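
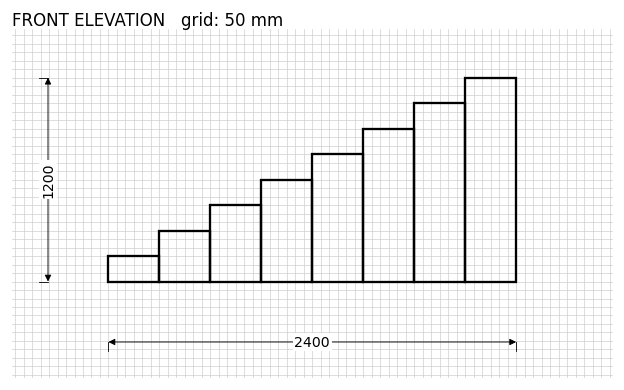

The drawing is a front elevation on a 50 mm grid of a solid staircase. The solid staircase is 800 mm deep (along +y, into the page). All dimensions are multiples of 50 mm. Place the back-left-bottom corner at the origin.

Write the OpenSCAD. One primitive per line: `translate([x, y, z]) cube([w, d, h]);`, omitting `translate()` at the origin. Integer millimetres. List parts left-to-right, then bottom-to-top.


cube([300, 800, 150]);
translate([300, 0, 0]) cube([300, 800, 300]);
translate([600, 0, 0]) cube([300, 800, 450]);
translate([900, 0, 0]) cube([300, 800, 600]);
translate([1200, 0, 0]) cube([300, 800, 750]);
translate([1500, 0, 0]) cube([300, 800, 900]);
translate([1800, 0, 0]) cube([300, 800, 1050]);
translate([2100, 0, 0]) cube([300, 800, 1200]);


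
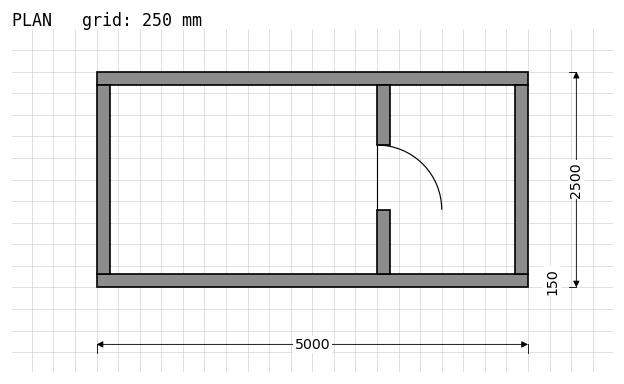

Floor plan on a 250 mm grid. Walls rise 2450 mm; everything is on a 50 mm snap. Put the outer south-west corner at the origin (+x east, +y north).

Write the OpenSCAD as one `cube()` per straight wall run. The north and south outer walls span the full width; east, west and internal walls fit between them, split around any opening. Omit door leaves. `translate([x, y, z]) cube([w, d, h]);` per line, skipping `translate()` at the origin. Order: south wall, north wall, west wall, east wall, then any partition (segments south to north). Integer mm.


cube([5000, 150, 2450]);
translate([0, 2350, 0]) cube([5000, 150, 2450]);
translate([0, 150, 0]) cube([150, 2200, 2450]);
translate([4850, 150, 0]) cube([150, 2200, 2450]);
translate([3250, 150, 0]) cube([150, 750, 2450]);
translate([3250, 1650, 0]) cube([150, 700, 2450]);


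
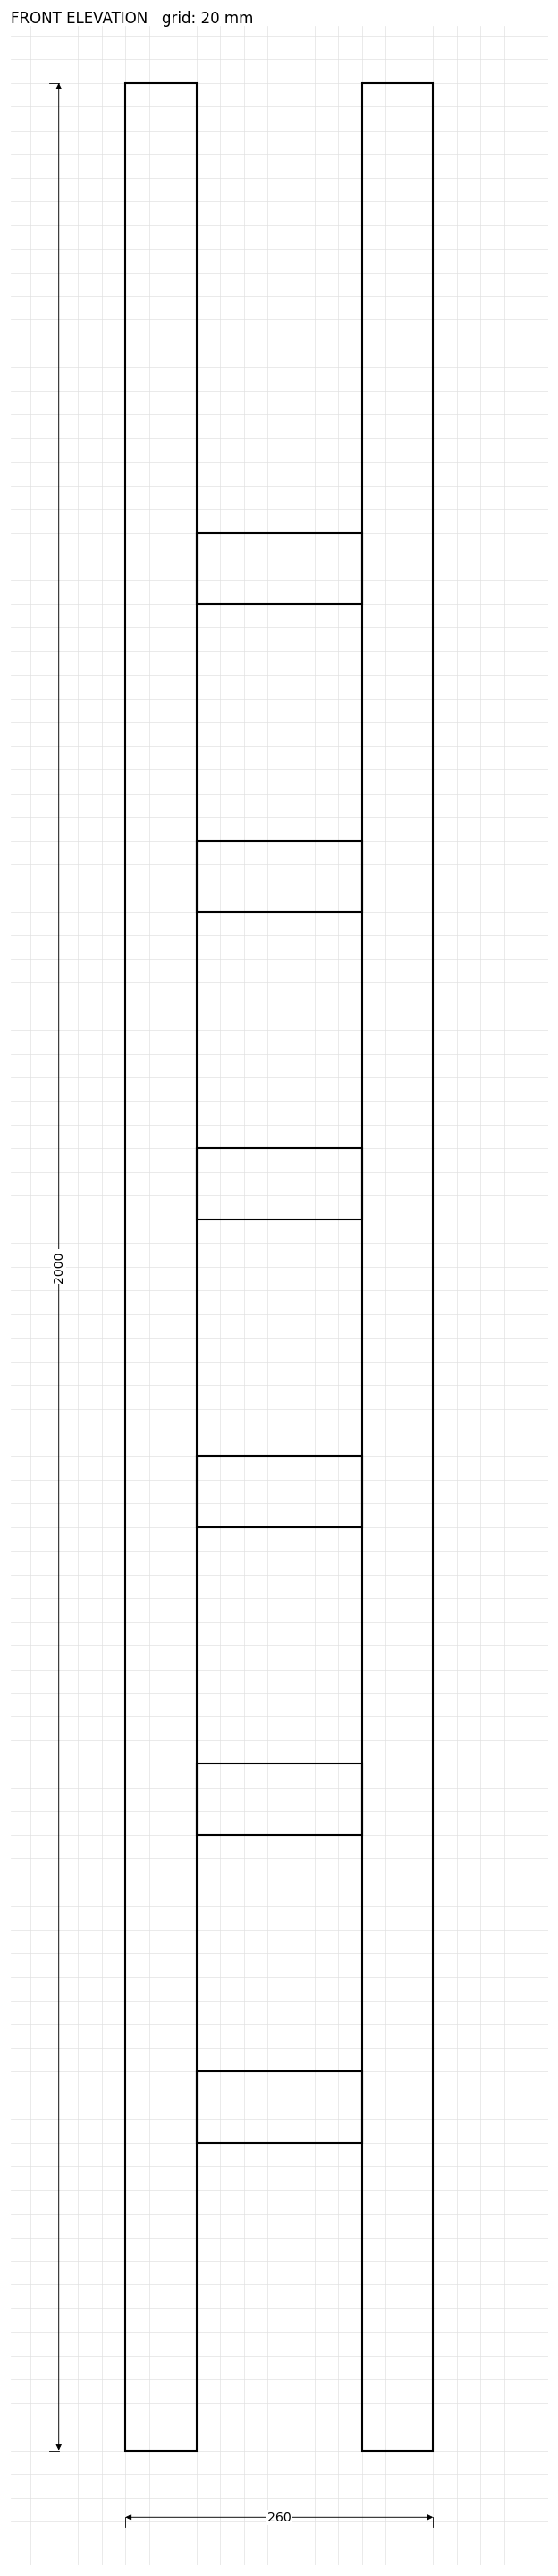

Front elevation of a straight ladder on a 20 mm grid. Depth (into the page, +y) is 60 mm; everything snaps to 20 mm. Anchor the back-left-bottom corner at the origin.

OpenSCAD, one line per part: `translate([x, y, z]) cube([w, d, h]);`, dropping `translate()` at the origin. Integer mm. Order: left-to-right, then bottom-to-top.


cube([60, 60, 2000]);
translate([60, 0, 260]) cube([140, 60, 60]);
translate([60, 0, 520]) cube([140, 60, 60]);
translate([60, 0, 780]) cube([140, 60, 60]);
translate([60, 0, 1040]) cube([140, 60, 60]);
translate([60, 0, 1300]) cube([140, 60, 60]);
translate([60, 0, 1560]) cube([140, 60, 60]);
translate([200, 0, 0]) cube([60, 60, 2000]);


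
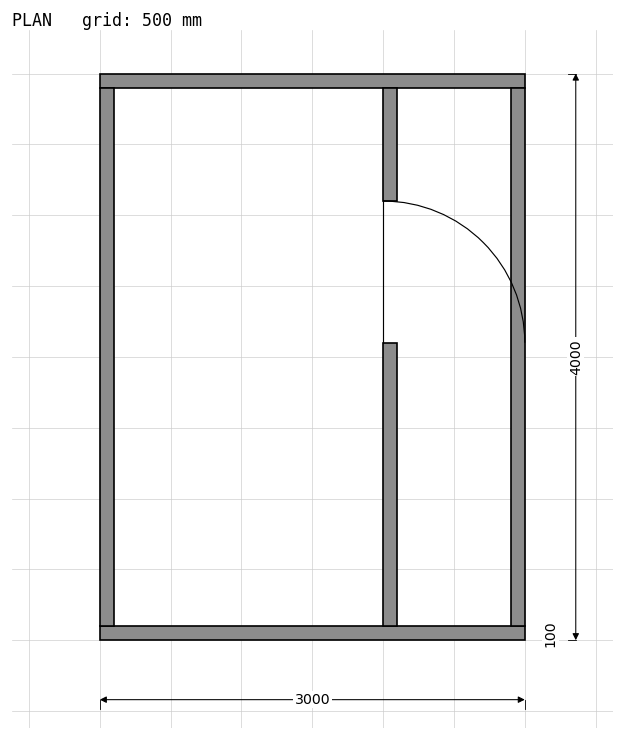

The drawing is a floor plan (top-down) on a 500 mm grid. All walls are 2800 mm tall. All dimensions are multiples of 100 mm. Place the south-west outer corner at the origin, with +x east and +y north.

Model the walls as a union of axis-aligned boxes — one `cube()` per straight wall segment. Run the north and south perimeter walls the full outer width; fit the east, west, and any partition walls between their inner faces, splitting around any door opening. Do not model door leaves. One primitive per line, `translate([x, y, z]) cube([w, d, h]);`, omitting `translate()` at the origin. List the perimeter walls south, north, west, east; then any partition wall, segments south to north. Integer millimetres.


cube([3000, 100, 2800]);
translate([0, 3900, 0]) cube([3000, 100, 2800]);
translate([0, 100, 0]) cube([100, 3800, 2800]);
translate([2900, 100, 0]) cube([100, 3800, 2800]);
translate([2000, 100, 0]) cube([100, 2000, 2800]);
translate([2000, 3100, 0]) cube([100, 800, 2800]);


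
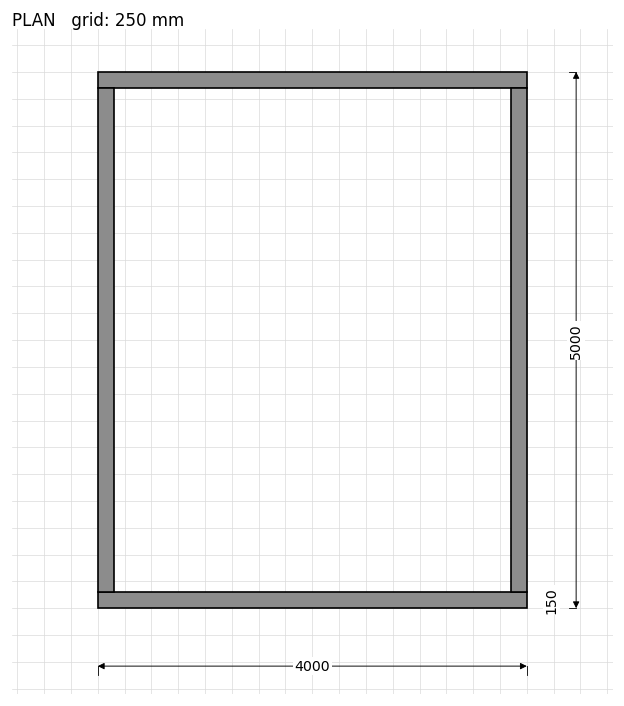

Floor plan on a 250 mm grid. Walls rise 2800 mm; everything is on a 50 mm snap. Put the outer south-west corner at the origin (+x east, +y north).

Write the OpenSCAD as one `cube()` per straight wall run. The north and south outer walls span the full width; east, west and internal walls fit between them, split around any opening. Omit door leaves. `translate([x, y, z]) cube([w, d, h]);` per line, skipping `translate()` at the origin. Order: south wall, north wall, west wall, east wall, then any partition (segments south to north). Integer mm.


cube([4000, 150, 2800]);
translate([0, 4850, 0]) cube([4000, 150, 2800]);
translate([0, 150, 0]) cube([150, 4700, 2800]);
translate([3850, 150, 0]) cube([150, 4700, 2800]);


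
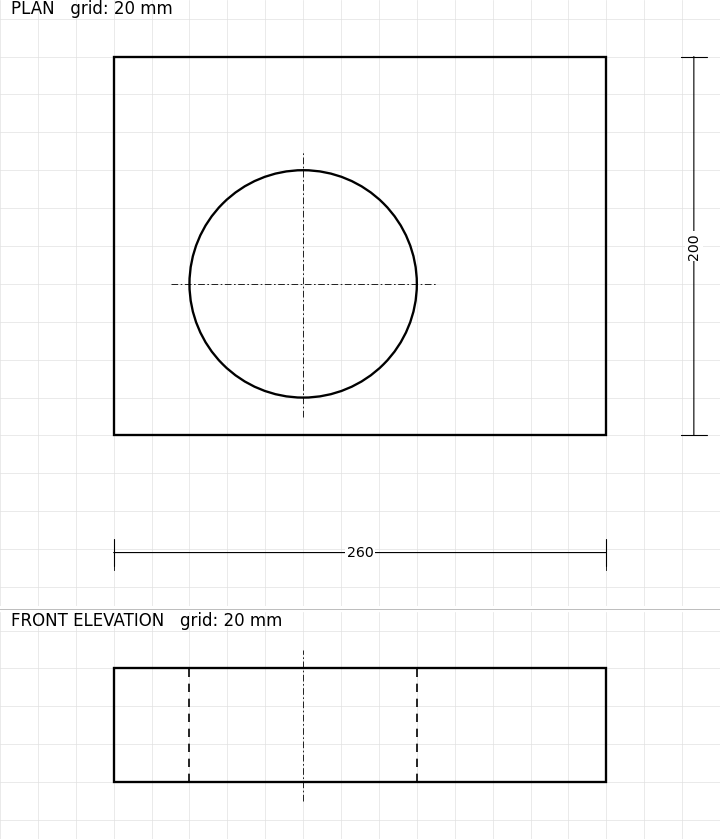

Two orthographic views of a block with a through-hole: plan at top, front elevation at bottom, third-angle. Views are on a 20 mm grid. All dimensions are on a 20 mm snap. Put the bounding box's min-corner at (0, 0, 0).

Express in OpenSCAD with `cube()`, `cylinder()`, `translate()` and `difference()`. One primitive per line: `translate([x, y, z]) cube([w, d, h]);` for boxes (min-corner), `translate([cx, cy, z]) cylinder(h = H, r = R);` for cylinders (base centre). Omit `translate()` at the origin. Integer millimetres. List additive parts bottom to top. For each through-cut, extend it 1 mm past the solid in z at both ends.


difference() {
  cube([260, 200, 60]);
  translate([100, 80, -1]) cylinder(h = 62, r = 60);
}


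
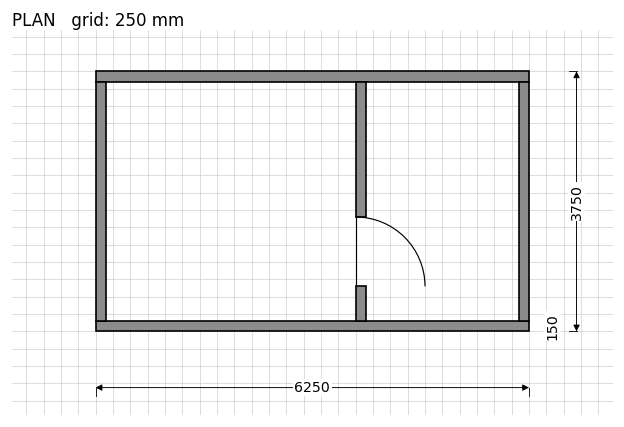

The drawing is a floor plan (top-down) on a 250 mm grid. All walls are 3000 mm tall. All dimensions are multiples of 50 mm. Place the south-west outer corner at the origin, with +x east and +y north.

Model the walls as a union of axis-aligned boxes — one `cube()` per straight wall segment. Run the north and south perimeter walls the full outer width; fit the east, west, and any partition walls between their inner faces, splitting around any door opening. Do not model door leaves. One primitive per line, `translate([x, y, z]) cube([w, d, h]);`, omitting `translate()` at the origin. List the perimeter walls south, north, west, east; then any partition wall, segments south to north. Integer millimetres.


cube([6250, 150, 3000]);
translate([0, 3600, 0]) cube([6250, 150, 3000]);
translate([0, 150, 0]) cube([150, 3450, 3000]);
translate([6100, 150, 0]) cube([150, 3450, 3000]);
translate([3750, 150, 0]) cube([150, 500, 3000]);
translate([3750, 1650, 0]) cube([150, 1950, 3000]);


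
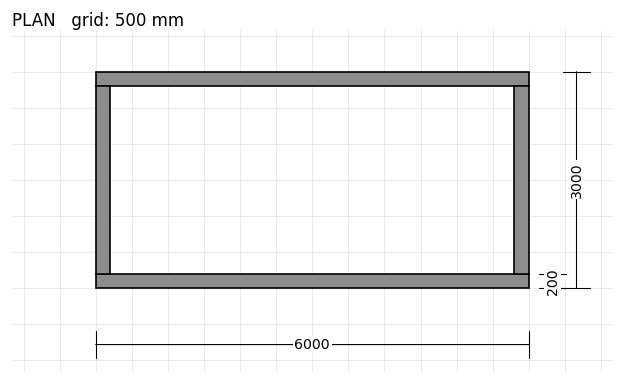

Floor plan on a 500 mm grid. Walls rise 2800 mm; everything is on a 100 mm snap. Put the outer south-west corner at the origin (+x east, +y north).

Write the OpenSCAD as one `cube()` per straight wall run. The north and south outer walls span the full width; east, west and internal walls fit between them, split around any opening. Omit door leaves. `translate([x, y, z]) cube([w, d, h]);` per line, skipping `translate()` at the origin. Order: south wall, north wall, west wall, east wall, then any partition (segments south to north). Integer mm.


cube([6000, 200, 2800]);
translate([0, 2800, 0]) cube([6000, 200, 2800]);
translate([0, 200, 0]) cube([200, 2600, 2800]);
translate([5800, 200, 0]) cube([200, 2600, 2800]);


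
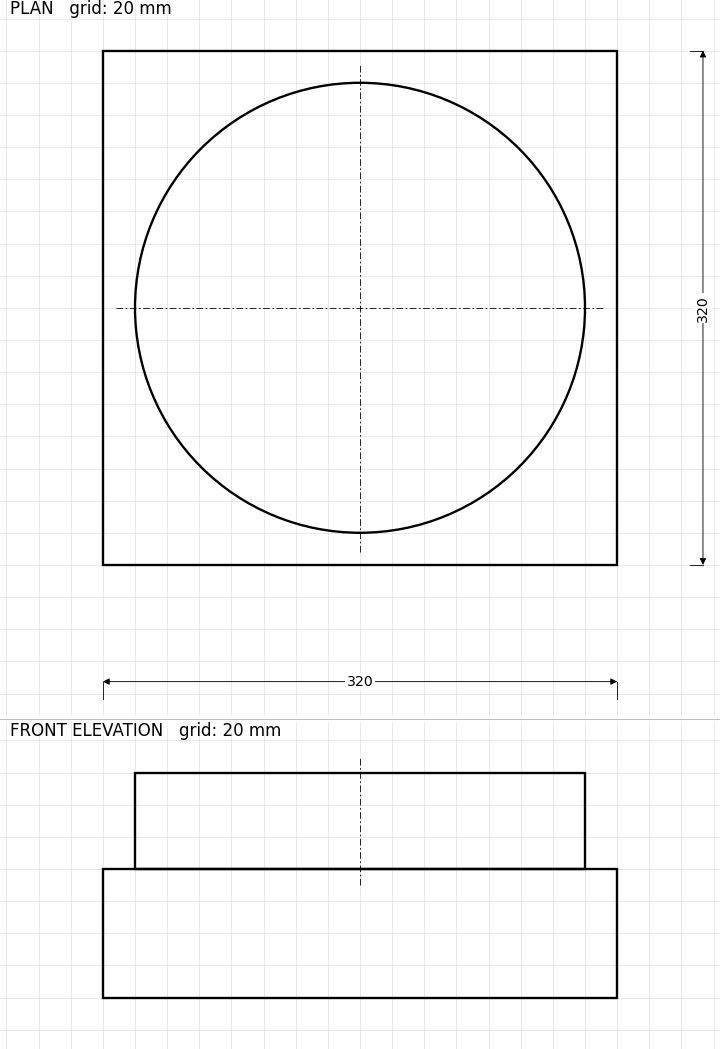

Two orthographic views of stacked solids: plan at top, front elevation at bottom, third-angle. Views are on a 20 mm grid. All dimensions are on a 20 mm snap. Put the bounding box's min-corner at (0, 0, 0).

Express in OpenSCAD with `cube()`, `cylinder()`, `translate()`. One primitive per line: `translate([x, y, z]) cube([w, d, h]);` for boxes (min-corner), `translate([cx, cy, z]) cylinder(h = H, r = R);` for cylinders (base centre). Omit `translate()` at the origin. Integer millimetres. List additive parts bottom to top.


cube([320, 320, 80]);
translate([160, 160, 80]) cylinder(h = 60, r = 140);


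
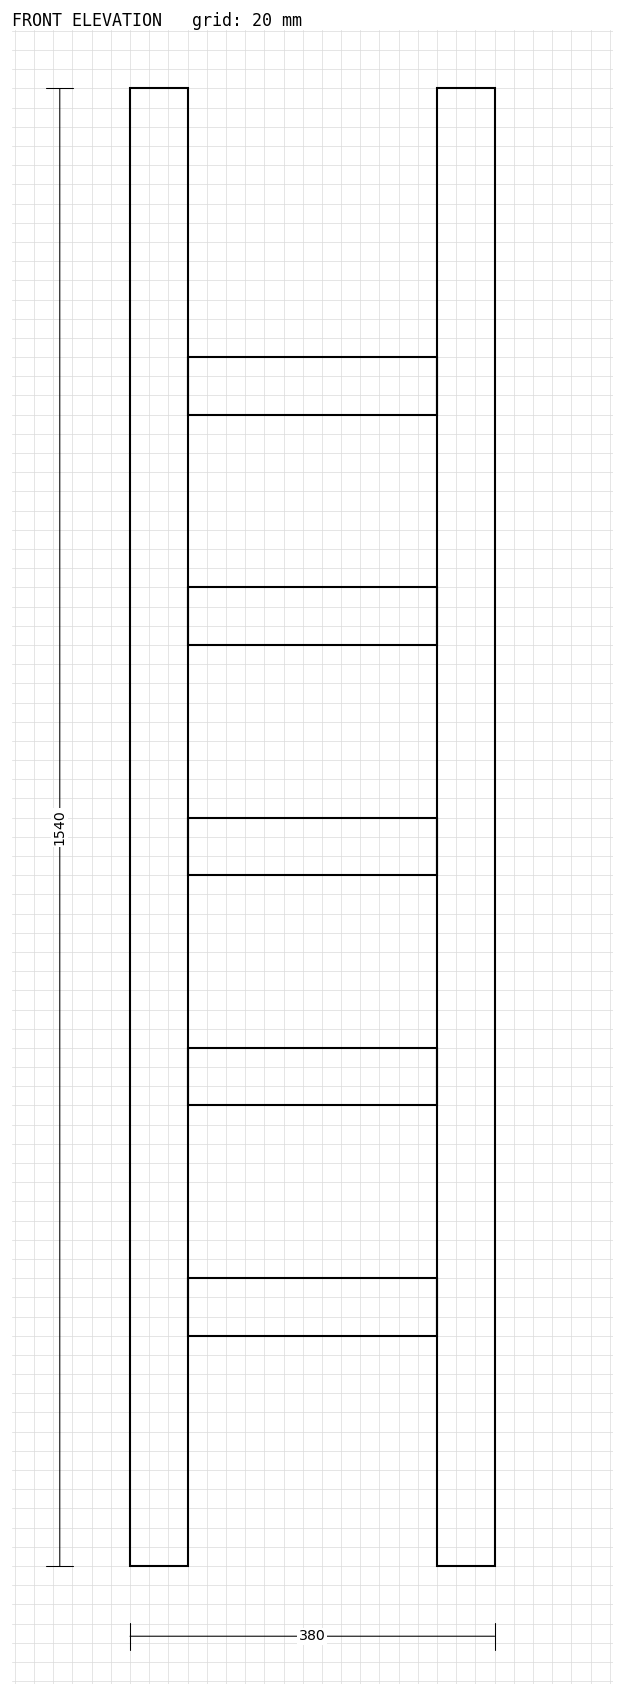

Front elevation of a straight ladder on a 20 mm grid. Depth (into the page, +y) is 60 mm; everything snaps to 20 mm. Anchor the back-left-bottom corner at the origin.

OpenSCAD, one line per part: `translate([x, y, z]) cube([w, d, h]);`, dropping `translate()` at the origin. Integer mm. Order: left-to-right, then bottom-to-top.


cube([60, 60, 1540]);
translate([60, 0, 240]) cube([260, 60, 60]);
translate([60, 0, 480]) cube([260, 60, 60]);
translate([60, 0, 720]) cube([260, 60, 60]);
translate([60, 0, 960]) cube([260, 60, 60]);
translate([60, 0, 1200]) cube([260, 60, 60]);
translate([320, 0, 0]) cube([60, 60, 1540]);


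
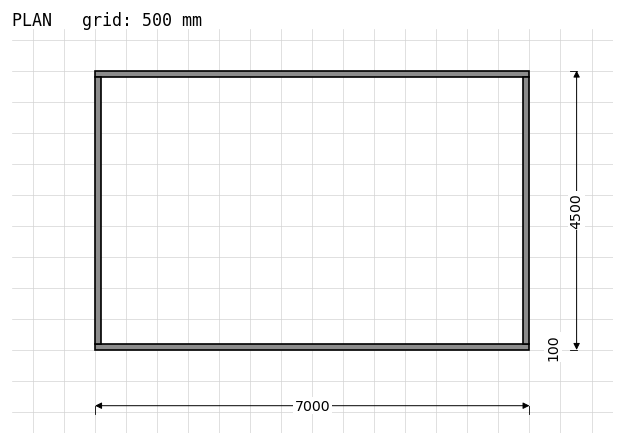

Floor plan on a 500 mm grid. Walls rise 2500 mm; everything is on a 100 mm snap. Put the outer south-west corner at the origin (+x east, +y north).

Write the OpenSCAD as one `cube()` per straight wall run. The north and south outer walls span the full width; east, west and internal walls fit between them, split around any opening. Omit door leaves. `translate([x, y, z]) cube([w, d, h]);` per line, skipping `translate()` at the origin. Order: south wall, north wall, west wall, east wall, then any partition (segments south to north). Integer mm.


cube([7000, 100, 2500]);
translate([0, 4400, 0]) cube([7000, 100, 2500]);
translate([0, 100, 0]) cube([100, 4300, 2500]);
translate([6900, 100, 0]) cube([100, 4300, 2500]);


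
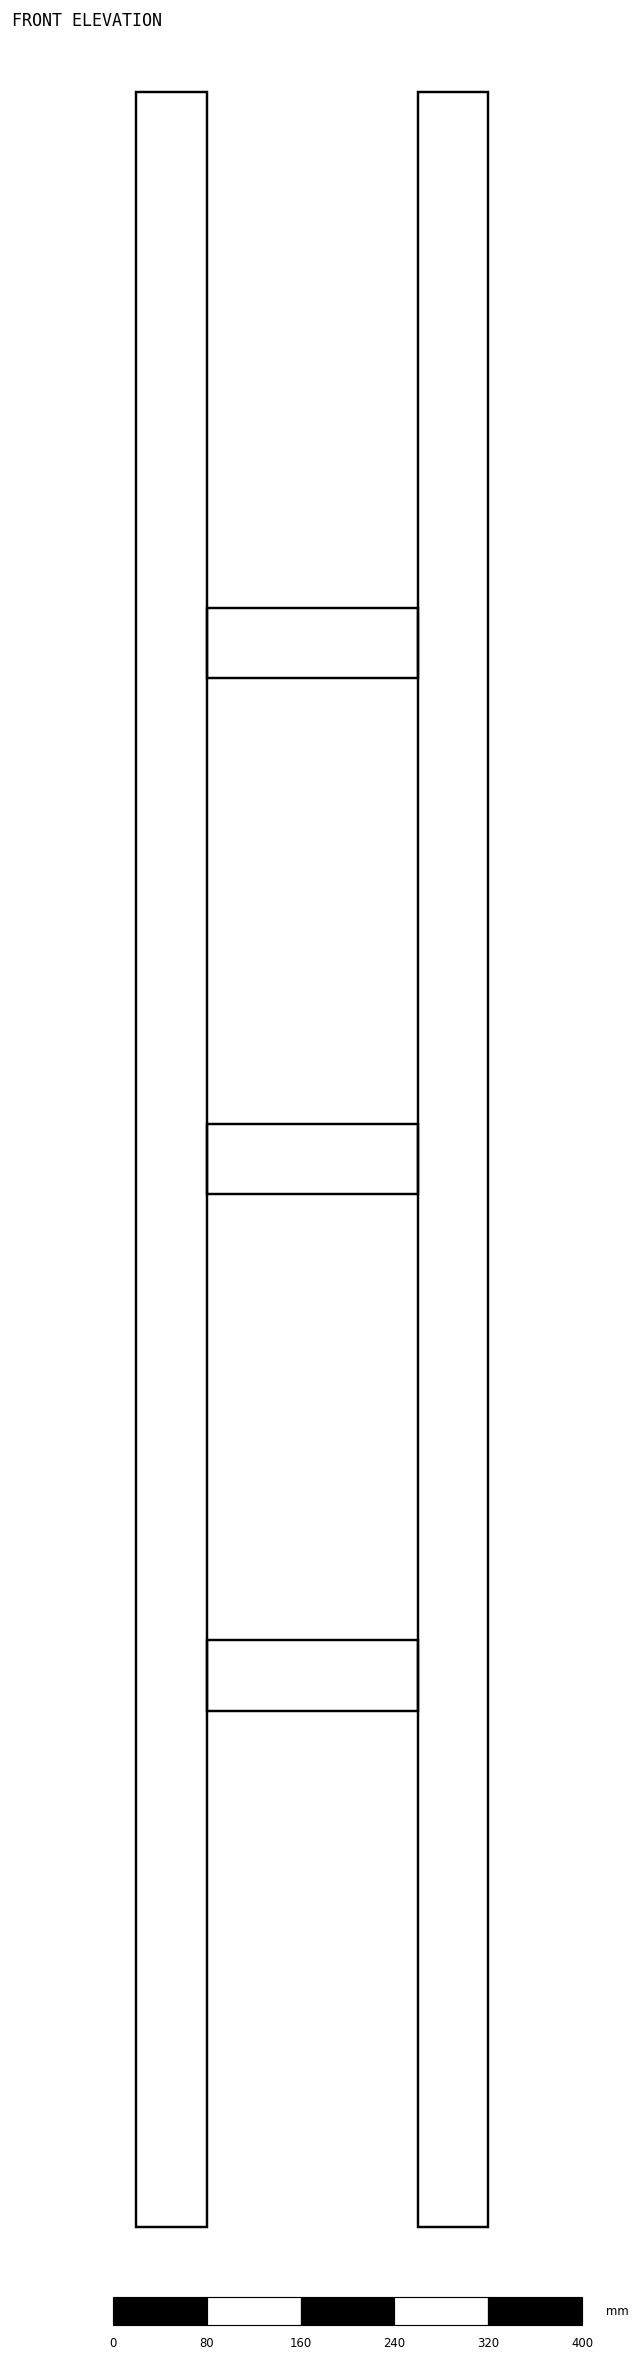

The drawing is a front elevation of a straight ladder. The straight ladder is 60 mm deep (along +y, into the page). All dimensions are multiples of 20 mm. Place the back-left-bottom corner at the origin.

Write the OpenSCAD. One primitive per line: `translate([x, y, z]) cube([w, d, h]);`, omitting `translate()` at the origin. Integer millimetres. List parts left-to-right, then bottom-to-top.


cube([60, 60, 1820]);
translate([60, 0, 440]) cube([180, 60, 60]);
translate([60, 0, 880]) cube([180, 60, 60]);
translate([60, 0, 1320]) cube([180, 60, 60]);
translate([240, 0, 0]) cube([60, 60, 1820]);


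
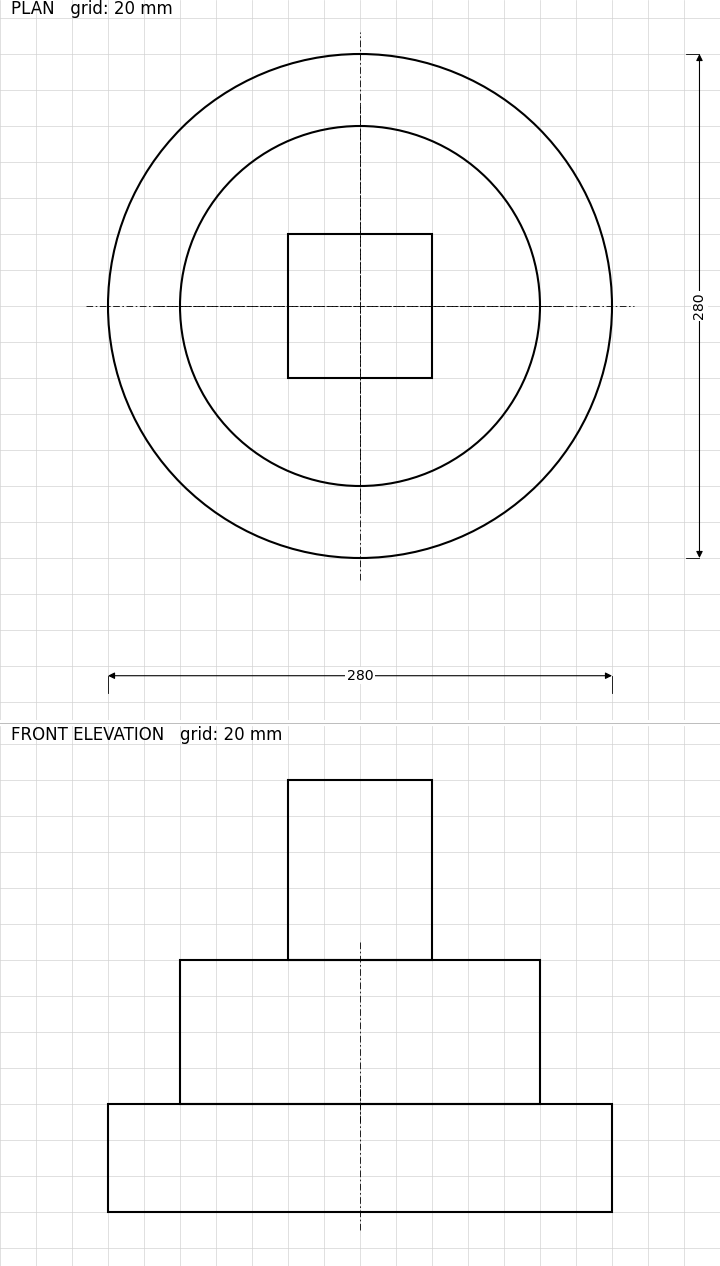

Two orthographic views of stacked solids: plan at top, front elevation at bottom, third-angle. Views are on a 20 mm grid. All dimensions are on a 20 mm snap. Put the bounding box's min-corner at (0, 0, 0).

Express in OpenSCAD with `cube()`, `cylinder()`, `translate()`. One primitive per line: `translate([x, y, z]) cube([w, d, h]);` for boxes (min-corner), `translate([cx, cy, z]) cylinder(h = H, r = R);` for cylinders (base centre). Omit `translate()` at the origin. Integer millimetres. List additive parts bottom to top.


translate([140, 140, 0]) cylinder(h = 60, r = 140);
translate([140, 140, 60]) cylinder(h = 80, r = 100);
translate([100, 100, 140]) cube([80, 80, 100]);


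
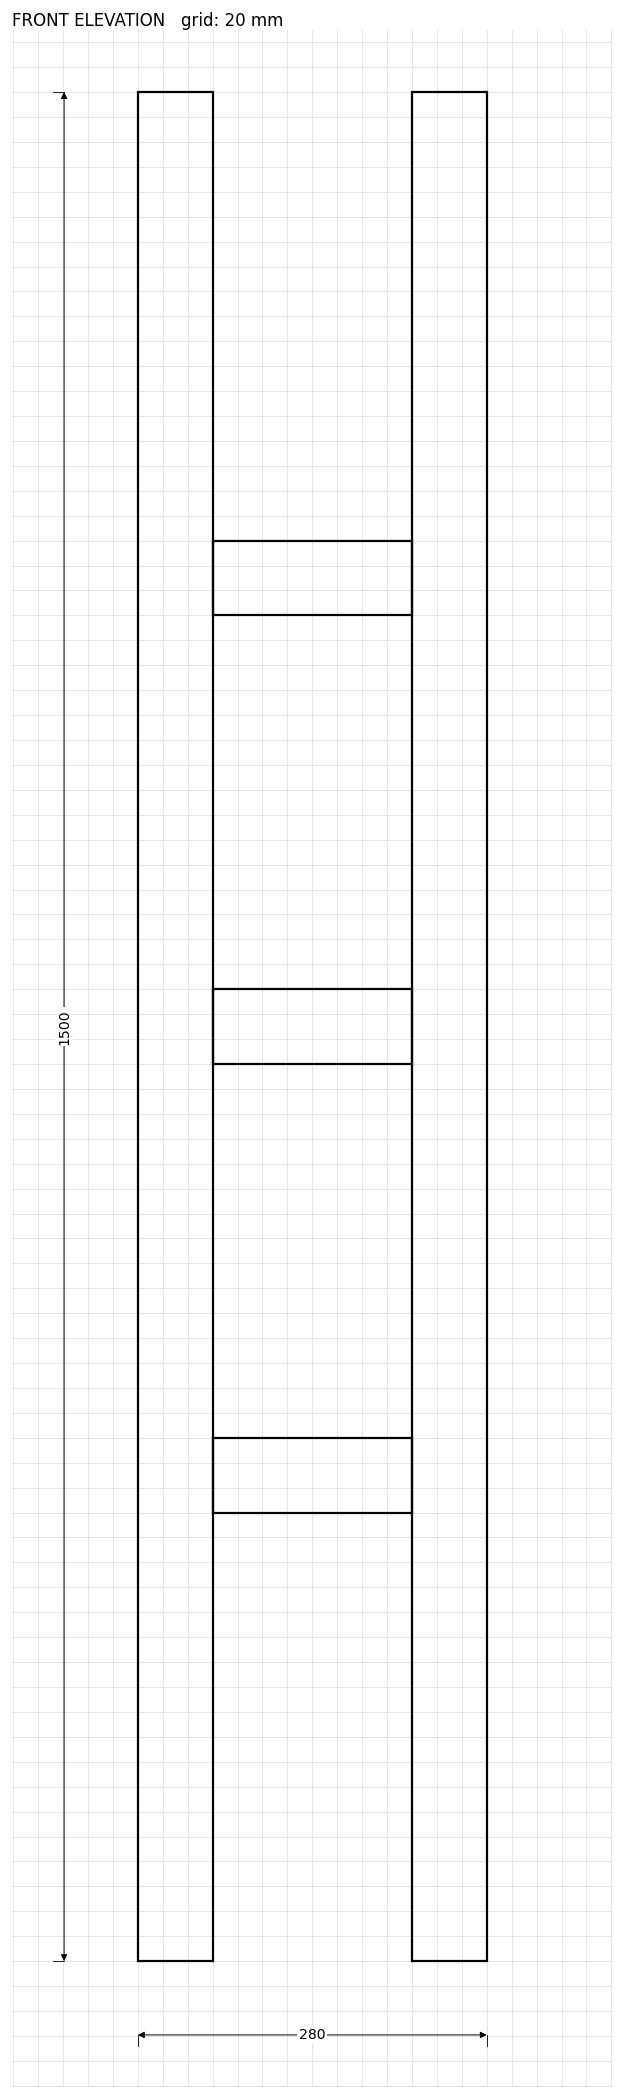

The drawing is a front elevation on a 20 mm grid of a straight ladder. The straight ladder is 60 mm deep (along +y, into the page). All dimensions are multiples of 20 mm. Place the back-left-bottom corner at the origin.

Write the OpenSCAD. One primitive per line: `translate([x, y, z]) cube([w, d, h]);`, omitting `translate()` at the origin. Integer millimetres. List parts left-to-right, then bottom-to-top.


cube([60, 60, 1500]);
translate([60, 0, 360]) cube([160, 60, 60]);
translate([60, 0, 720]) cube([160, 60, 60]);
translate([60, 0, 1080]) cube([160, 60, 60]);
translate([220, 0, 0]) cube([60, 60, 1500]);


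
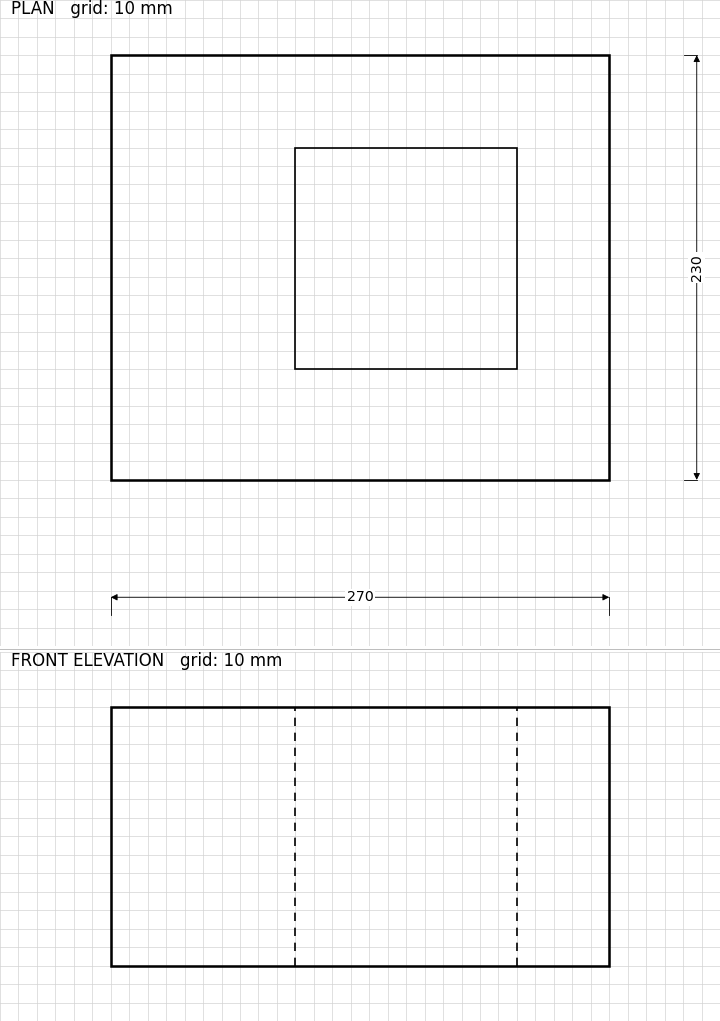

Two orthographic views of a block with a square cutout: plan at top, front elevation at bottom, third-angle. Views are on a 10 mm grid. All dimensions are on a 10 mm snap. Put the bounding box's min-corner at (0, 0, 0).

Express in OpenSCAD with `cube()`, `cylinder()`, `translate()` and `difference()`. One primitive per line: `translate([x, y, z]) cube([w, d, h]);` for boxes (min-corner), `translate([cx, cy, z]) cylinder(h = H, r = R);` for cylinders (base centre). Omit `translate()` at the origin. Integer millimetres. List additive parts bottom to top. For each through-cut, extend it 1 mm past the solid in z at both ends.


difference() {
  cube([270, 230, 140]);
  translate([100, 60, -1]) cube([120, 120, 142]);
}


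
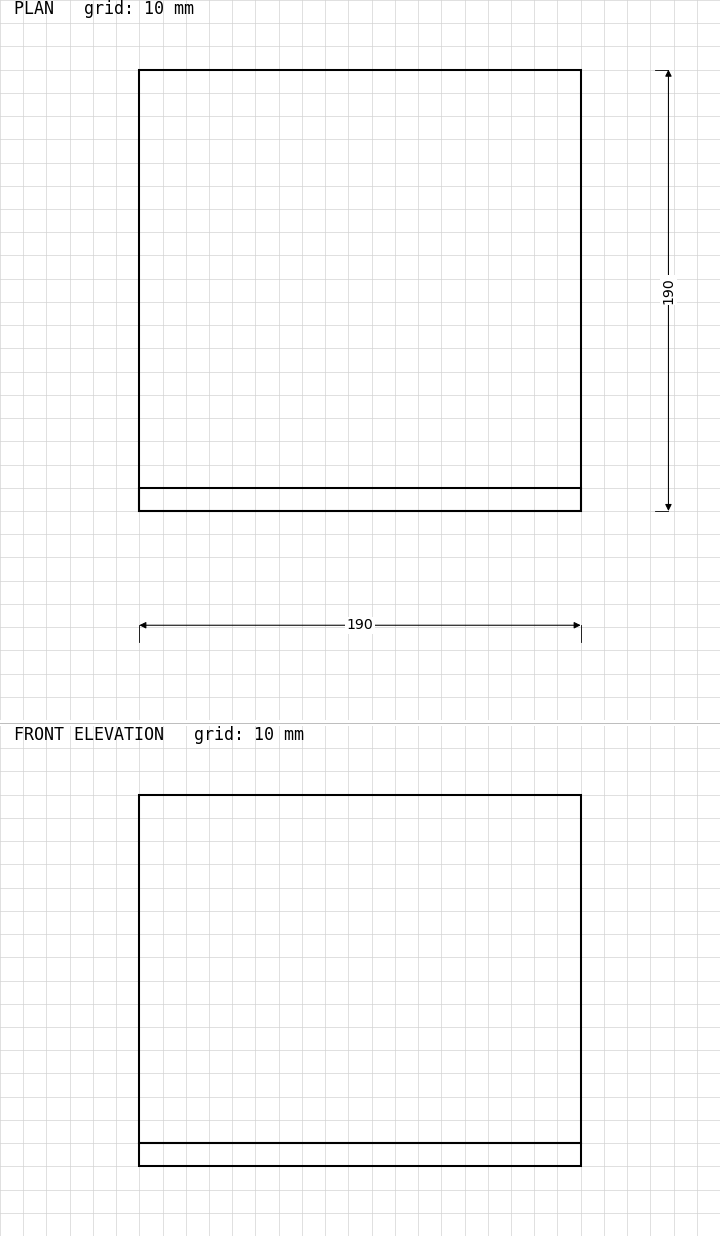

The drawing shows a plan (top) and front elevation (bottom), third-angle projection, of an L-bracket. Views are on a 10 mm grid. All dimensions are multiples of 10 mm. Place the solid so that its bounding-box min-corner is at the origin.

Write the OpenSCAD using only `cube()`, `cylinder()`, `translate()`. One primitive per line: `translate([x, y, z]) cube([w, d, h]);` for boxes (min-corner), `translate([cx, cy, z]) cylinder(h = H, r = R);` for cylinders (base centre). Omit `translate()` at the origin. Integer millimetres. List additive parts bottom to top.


cube([190, 190, 10]);
translate([0, 0, 10]) cube([190, 10, 150]);


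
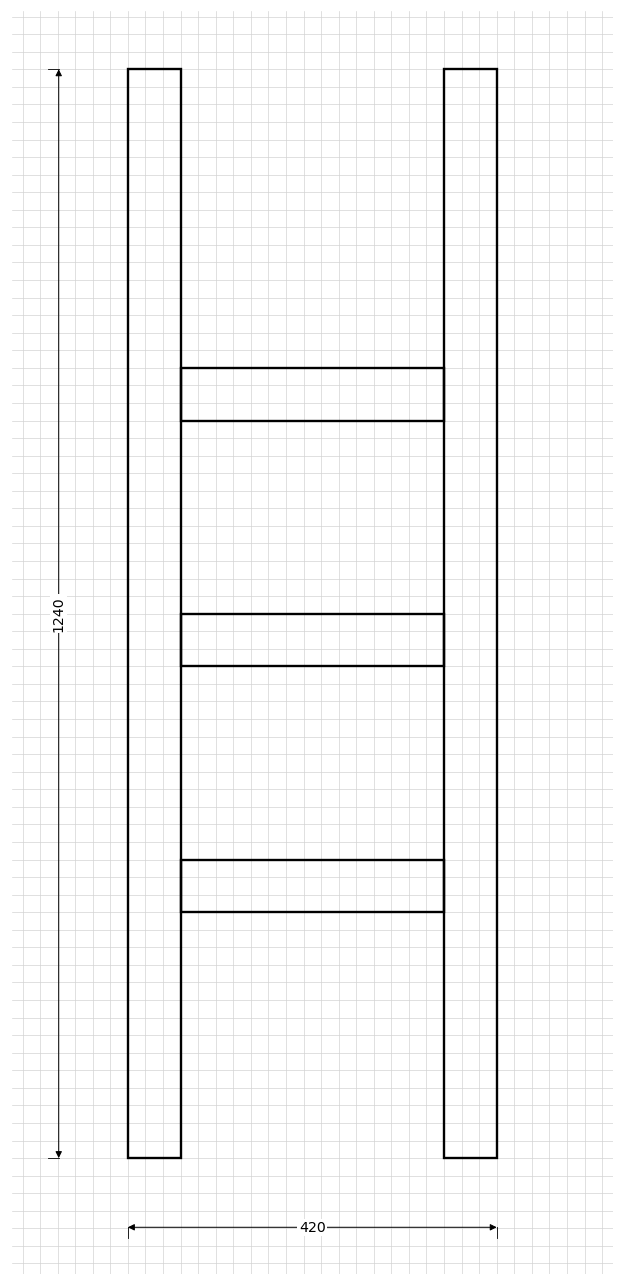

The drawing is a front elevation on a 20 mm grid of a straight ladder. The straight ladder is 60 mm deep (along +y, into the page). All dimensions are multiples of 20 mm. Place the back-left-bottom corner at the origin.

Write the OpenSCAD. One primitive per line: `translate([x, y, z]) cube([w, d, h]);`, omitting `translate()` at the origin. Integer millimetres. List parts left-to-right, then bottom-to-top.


cube([60, 60, 1240]);
translate([60, 0, 280]) cube([300, 60, 60]);
translate([60, 0, 560]) cube([300, 60, 60]);
translate([60, 0, 840]) cube([300, 60, 60]);
translate([360, 0, 0]) cube([60, 60, 1240]);


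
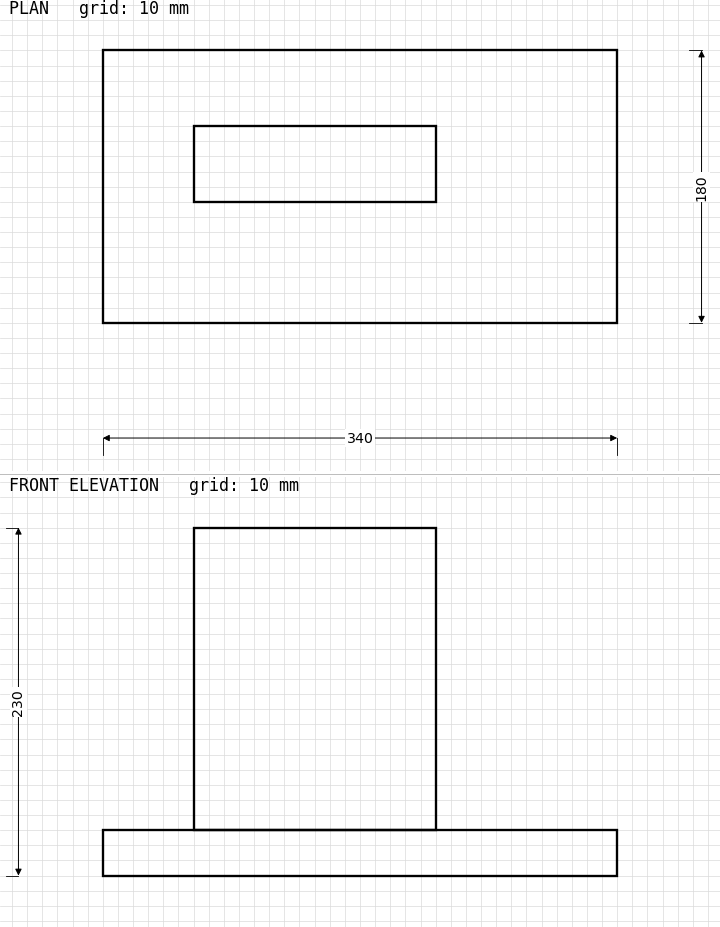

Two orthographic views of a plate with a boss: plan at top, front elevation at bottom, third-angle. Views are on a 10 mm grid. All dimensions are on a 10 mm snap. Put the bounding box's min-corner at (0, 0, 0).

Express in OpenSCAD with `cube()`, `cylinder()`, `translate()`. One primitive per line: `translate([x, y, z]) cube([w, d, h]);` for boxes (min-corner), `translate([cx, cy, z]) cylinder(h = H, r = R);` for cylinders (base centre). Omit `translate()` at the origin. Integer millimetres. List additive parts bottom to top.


cube([340, 180, 30]);
translate([60, 80, 30]) cube([160, 50, 200]);


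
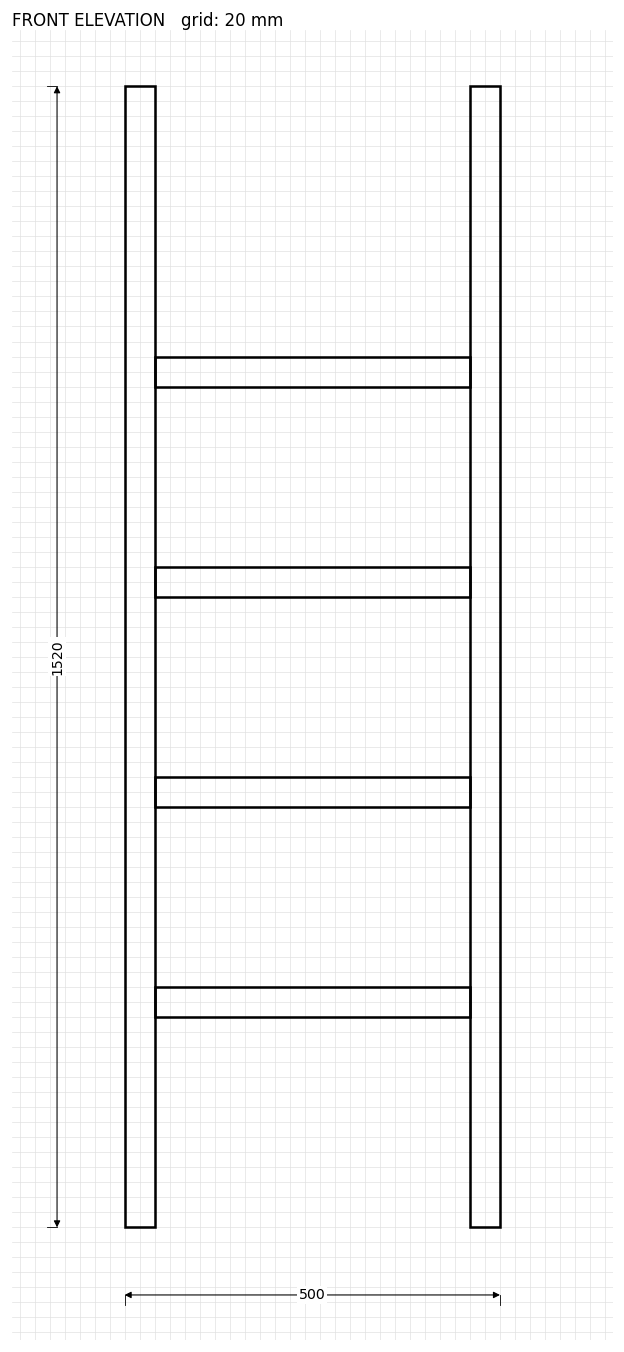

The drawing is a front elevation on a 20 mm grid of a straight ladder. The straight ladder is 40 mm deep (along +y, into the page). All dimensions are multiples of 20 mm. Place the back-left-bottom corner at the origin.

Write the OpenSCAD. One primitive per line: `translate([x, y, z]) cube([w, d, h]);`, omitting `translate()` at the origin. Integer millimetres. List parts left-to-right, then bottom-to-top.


cube([40, 40, 1520]);
translate([40, 0, 280]) cube([420, 40, 40]);
translate([40, 0, 560]) cube([420, 40, 40]);
translate([40, 0, 840]) cube([420, 40, 40]);
translate([40, 0, 1120]) cube([420, 40, 40]);
translate([460, 0, 0]) cube([40, 40, 1520]);


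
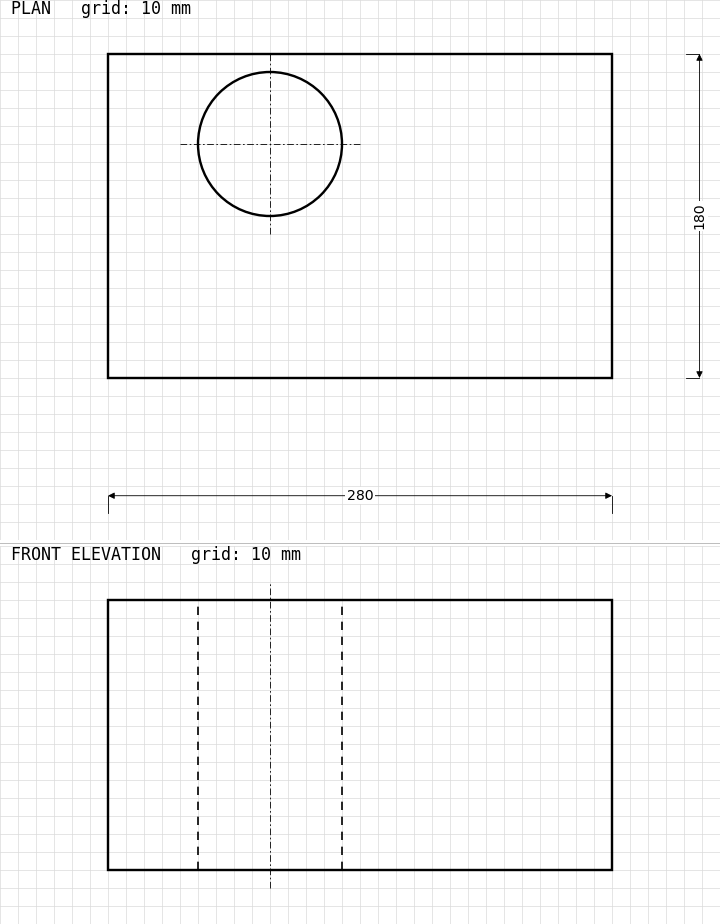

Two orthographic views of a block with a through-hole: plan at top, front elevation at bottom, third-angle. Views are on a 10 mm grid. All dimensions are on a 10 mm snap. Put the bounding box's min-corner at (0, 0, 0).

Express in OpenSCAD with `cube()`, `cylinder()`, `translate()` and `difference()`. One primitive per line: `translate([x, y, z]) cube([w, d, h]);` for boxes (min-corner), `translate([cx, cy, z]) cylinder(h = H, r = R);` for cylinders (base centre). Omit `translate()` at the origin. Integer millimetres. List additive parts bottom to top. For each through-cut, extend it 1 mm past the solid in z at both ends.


difference() {
  cube([280, 180, 150]);
  translate([90, 130, -1]) cylinder(h = 152, r = 40);
}


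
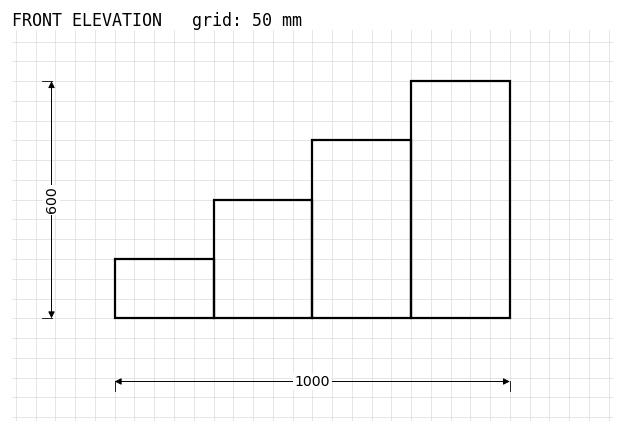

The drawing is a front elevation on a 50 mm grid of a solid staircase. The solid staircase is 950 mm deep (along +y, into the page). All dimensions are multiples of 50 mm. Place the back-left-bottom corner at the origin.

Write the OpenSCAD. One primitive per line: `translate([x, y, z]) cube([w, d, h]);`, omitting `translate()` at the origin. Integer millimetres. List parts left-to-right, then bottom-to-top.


cube([250, 950, 150]);
translate([250, 0, 0]) cube([250, 950, 300]);
translate([500, 0, 0]) cube([250, 950, 450]);
translate([750, 0, 0]) cube([250, 950, 600]);


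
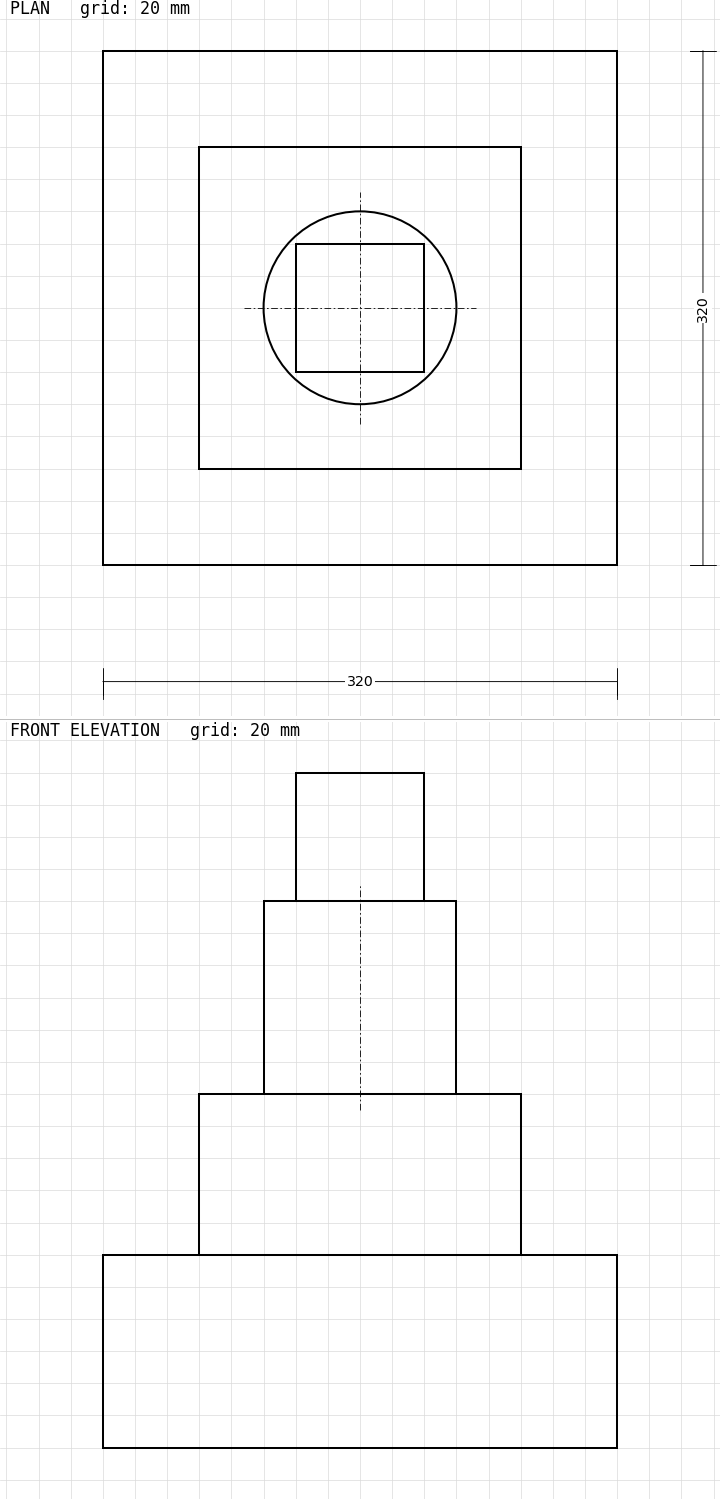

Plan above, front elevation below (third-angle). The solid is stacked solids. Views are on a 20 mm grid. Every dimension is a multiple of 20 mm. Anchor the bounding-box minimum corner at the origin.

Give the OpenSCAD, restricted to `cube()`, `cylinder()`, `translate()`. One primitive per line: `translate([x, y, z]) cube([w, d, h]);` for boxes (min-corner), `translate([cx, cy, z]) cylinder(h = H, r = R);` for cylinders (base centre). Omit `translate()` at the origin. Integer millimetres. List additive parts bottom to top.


cube([320, 320, 120]);
translate([60, 60, 120]) cube([200, 200, 100]);
translate([160, 160, 220]) cylinder(h = 120, r = 60);
translate([120, 120, 340]) cube([80, 80, 80]);


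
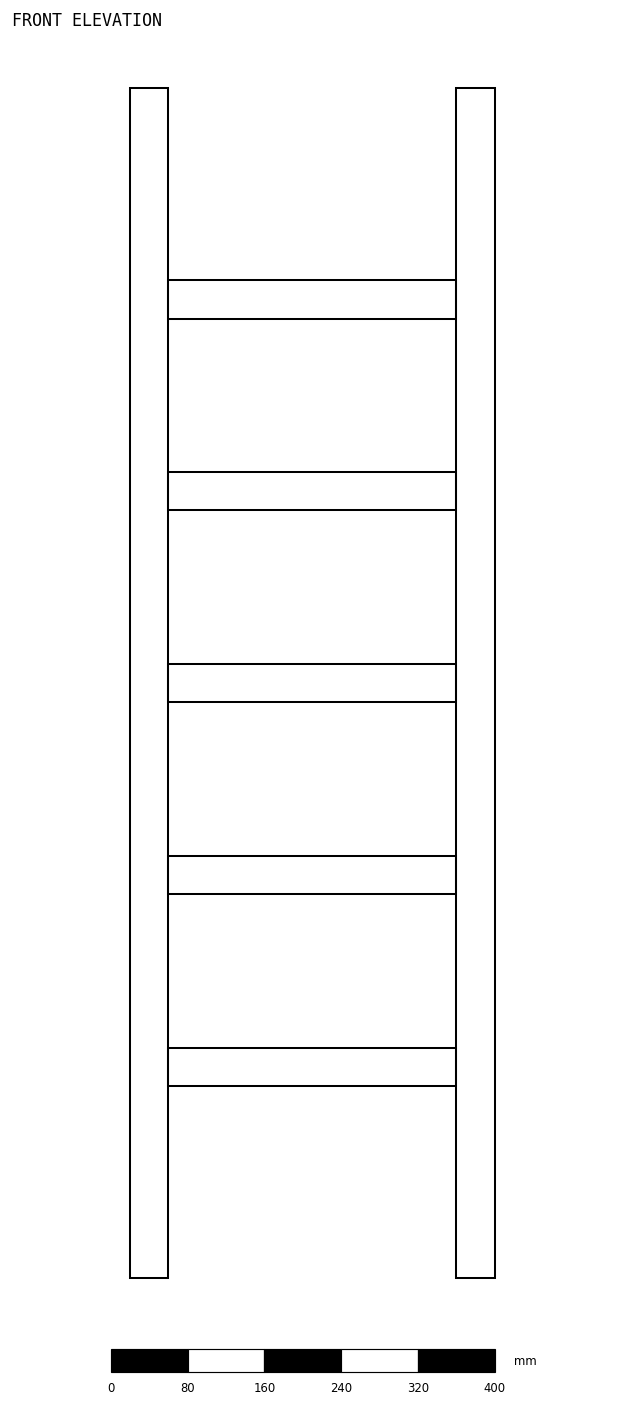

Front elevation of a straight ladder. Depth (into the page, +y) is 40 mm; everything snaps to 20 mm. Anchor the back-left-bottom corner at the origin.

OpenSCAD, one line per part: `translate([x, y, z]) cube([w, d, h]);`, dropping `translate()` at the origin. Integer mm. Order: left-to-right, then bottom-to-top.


cube([40, 40, 1240]);
translate([40, 0, 200]) cube([300, 40, 40]);
translate([40, 0, 400]) cube([300, 40, 40]);
translate([40, 0, 600]) cube([300, 40, 40]);
translate([40, 0, 800]) cube([300, 40, 40]);
translate([40, 0, 1000]) cube([300, 40, 40]);
translate([340, 0, 0]) cube([40, 40, 1240]);


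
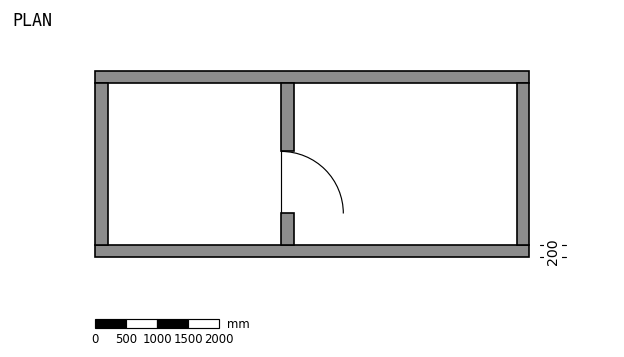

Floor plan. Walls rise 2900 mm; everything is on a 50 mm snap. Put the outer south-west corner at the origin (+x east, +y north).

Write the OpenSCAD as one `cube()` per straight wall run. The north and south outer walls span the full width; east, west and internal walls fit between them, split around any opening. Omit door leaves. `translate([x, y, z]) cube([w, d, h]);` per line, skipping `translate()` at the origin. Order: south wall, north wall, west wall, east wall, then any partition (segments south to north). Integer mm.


cube([7000, 200, 2900]);
translate([0, 2800, 0]) cube([7000, 200, 2900]);
translate([0, 200, 0]) cube([200, 2600, 2900]);
translate([6800, 200, 0]) cube([200, 2600, 2900]);
translate([3000, 200, 0]) cube([200, 500, 2900]);
translate([3000, 1700, 0]) cube([200, 1100, 2900]);


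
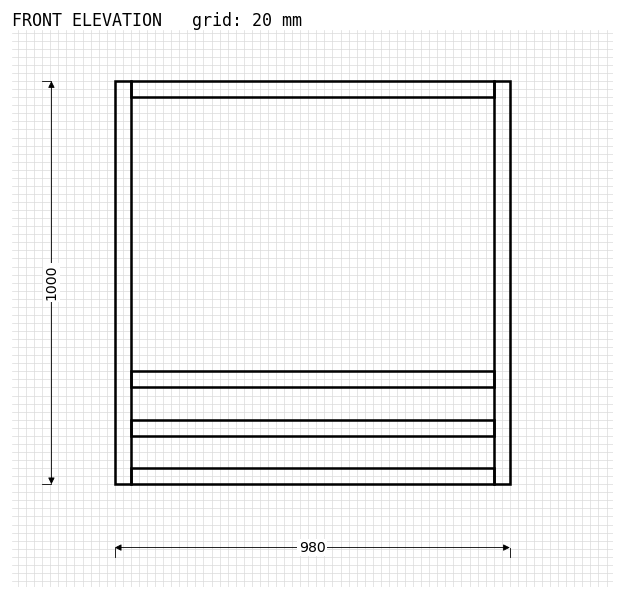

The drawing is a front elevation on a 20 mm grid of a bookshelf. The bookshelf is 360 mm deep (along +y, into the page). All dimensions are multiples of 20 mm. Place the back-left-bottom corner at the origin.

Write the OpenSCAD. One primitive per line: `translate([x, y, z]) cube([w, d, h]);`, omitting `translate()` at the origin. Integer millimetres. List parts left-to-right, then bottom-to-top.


cube([40, 360, 1000]);
translate([40, 0, 0]) cube([900, 360, 40]);
translate([40, 0, 120]) cube([900, 360, 40]);
translate([40, 0, 240]) cube([900, 360, 40]);
translate([40, 0, 960]) cube([900, 360, 40]);
translate([940, 0, 0]) cube([40, 360, 1000]);


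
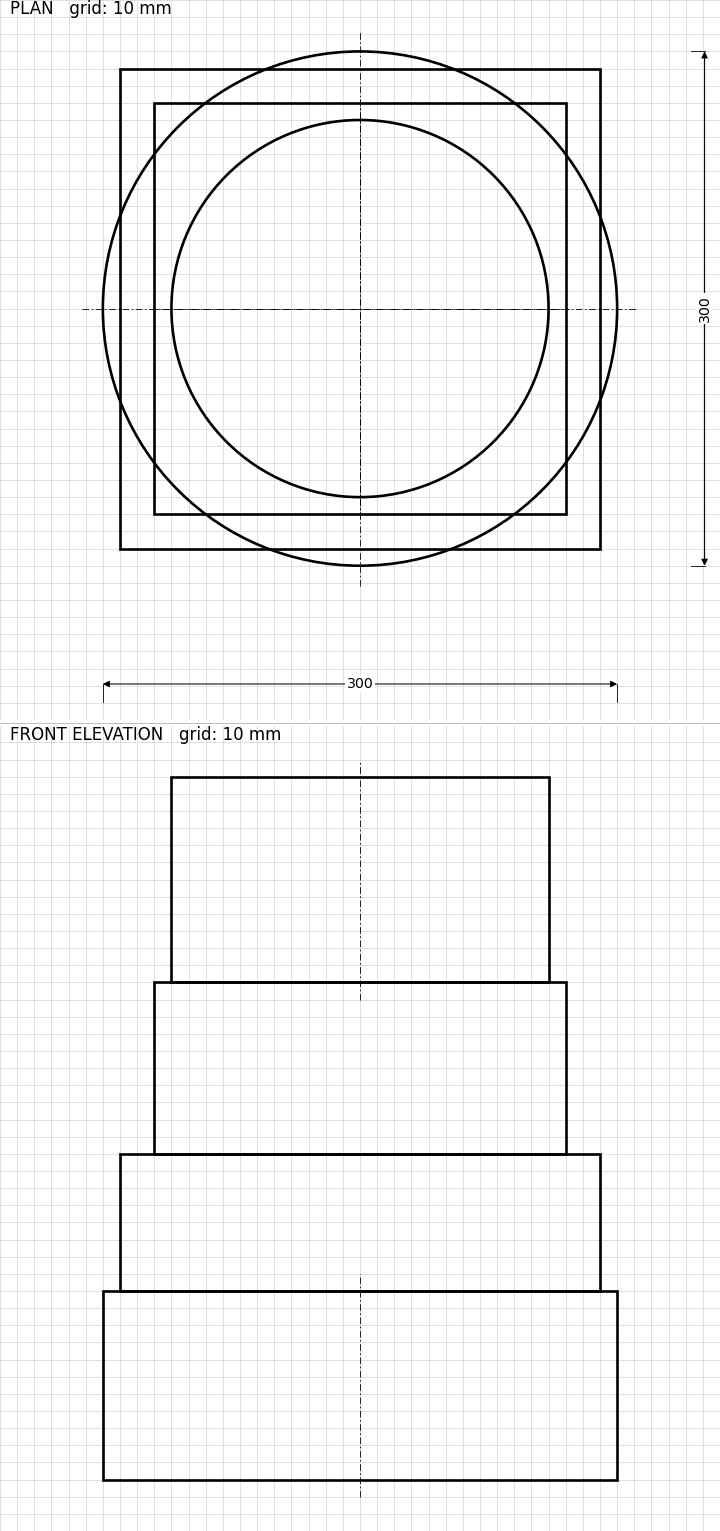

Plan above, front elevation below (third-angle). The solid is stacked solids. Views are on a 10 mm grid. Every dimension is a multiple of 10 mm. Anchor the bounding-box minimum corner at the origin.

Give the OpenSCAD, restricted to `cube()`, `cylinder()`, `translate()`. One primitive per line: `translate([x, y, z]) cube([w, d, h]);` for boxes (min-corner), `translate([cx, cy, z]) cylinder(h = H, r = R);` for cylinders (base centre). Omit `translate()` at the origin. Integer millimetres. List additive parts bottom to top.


translate([150, 150, 0]) cylinder(h = 110, r = 150);
translate([10, 10, 110]) cube([280, 280, 80]);
translate([30, 30, 190]) cube([240, 240, 100]);
translate([150, 150, 290]) cylinder(h = 120, r = 110);


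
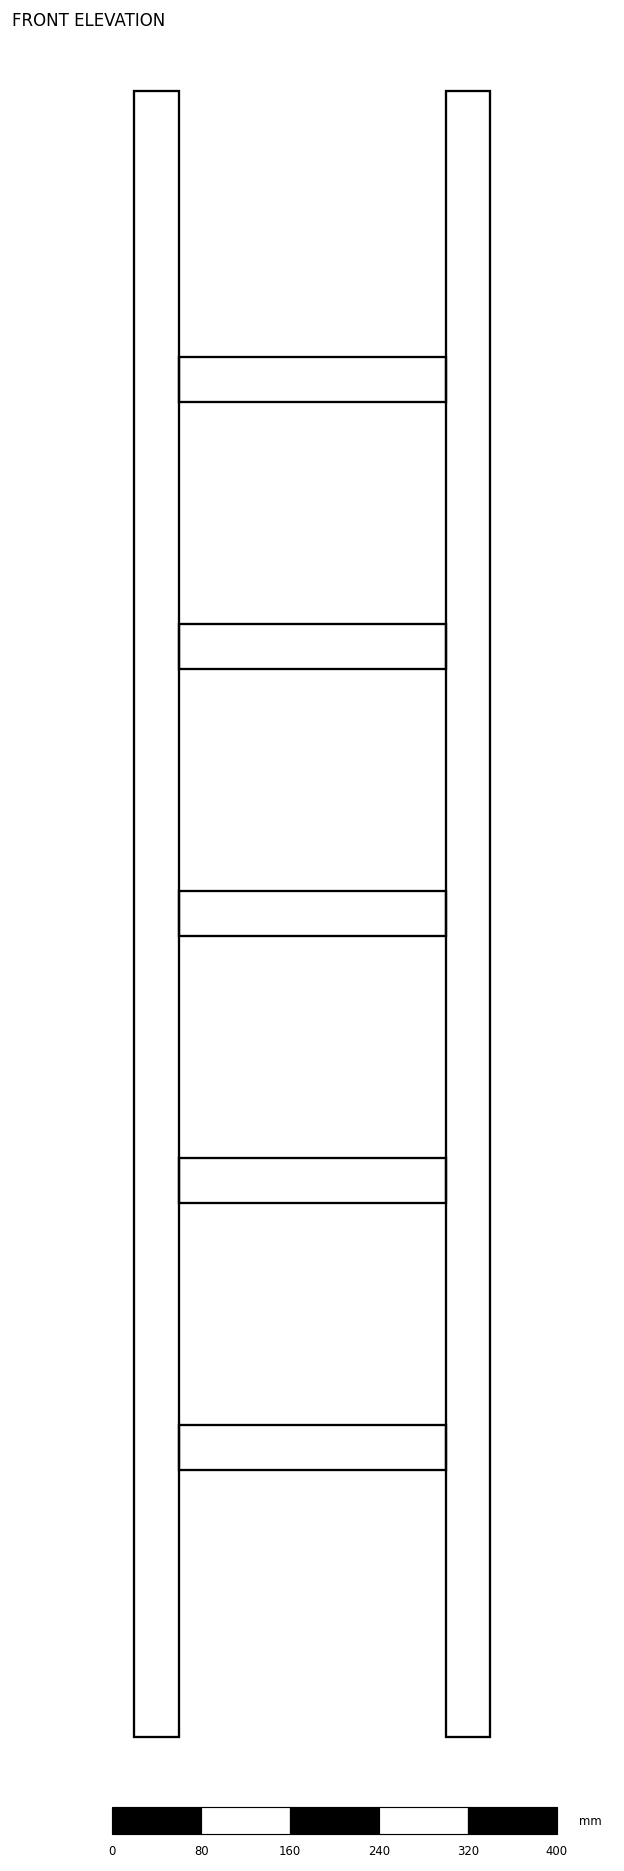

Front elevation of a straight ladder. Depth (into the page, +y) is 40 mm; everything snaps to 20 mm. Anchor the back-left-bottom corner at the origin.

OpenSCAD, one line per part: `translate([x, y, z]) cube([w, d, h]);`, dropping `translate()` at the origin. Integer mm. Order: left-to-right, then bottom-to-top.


cube([40, 40, 1480]);
translate([40, 0, 240]) cube([240, 40, 40]);
translate([40, 0, 480]) cube([240, 40, 40]);
translate([40, 0, 720]) cube([240, 40, 40]);
translate([40, 0, 960]) cube([240, 40, 40]);
translate([40, 0, 1200]) cube([240, 40, 40]);
translate([280, 0, 0]) cube([40, 40, 1480]);


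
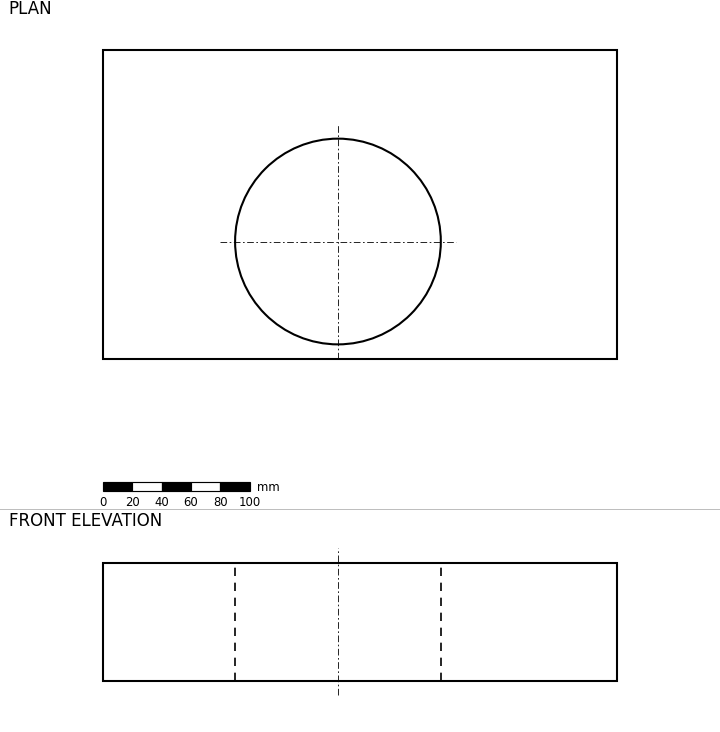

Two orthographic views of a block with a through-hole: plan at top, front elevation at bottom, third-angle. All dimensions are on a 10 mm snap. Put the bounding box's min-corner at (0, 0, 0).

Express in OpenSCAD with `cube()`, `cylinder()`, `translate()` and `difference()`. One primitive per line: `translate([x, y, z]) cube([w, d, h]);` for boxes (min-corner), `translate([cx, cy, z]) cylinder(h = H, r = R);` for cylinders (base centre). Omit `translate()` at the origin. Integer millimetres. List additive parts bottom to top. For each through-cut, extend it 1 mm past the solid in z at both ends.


difference() {
  cube([350, 210, 80]);
  translate([160, 80, -1]) cylinder(h = 82, r = 70);
}


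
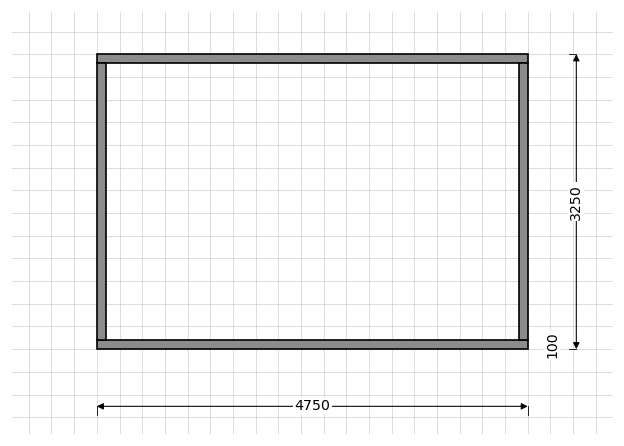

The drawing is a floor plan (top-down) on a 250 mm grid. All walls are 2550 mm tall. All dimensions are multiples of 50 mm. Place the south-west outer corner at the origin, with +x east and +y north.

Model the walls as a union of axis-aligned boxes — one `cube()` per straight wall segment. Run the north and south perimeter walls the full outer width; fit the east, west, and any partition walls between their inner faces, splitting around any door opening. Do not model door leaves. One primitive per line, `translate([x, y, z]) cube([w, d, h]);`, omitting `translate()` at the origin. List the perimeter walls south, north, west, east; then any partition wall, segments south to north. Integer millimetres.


cube([4750, 100, 2550]);
translate([0, 3150, 0]) cube([4750, 100, 2550]);
translate([0, 100, 0]) cube([100, 3050, 2550]);
translate([4650, 100, 0]) cube([100, 3050, 2550]);


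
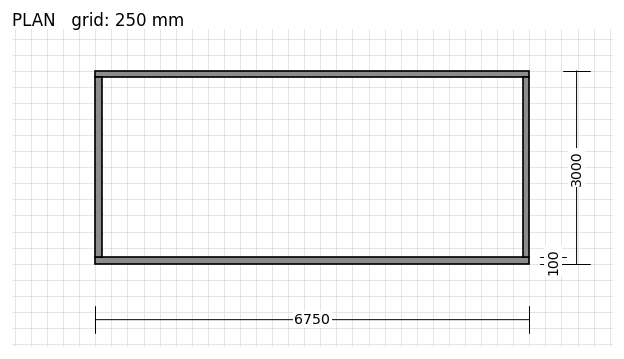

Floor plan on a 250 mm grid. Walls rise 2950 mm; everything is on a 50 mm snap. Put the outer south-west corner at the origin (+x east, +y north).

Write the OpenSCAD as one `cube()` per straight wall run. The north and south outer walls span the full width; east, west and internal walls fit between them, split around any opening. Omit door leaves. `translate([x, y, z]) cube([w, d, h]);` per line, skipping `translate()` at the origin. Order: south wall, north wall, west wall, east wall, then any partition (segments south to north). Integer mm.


cube([6750, 100, 2950]);
translate([0, 2900, 0]) cube([6750, 100, 2950]);
translate([0, 100, 0]) cube([100, 2800, 2950]);
translate([6650, 100, 0]) cube([100, 2800, 2950]);


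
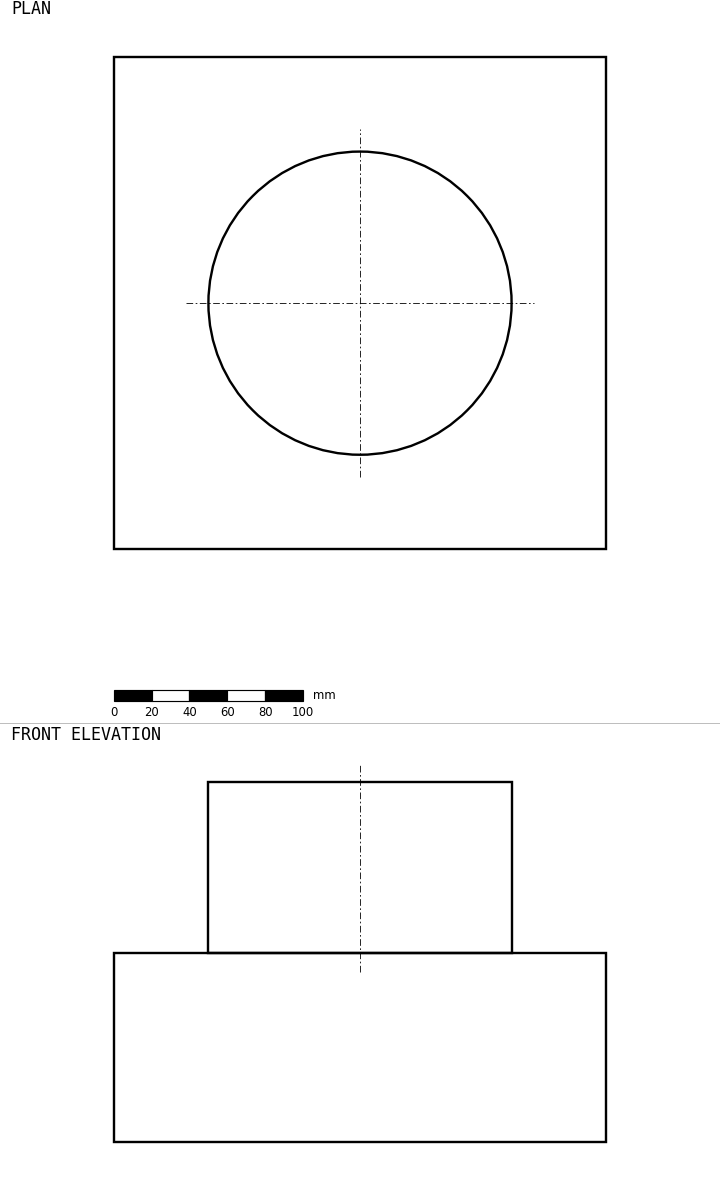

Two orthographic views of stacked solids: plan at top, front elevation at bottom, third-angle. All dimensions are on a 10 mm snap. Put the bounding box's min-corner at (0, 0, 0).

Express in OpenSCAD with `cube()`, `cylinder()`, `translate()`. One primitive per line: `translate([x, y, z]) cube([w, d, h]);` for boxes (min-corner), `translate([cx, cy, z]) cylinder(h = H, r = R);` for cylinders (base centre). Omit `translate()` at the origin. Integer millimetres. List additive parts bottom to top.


cube([260, 260, 100]);
translate([130, 130, 100]) cylinder(h = 90, r = 80);


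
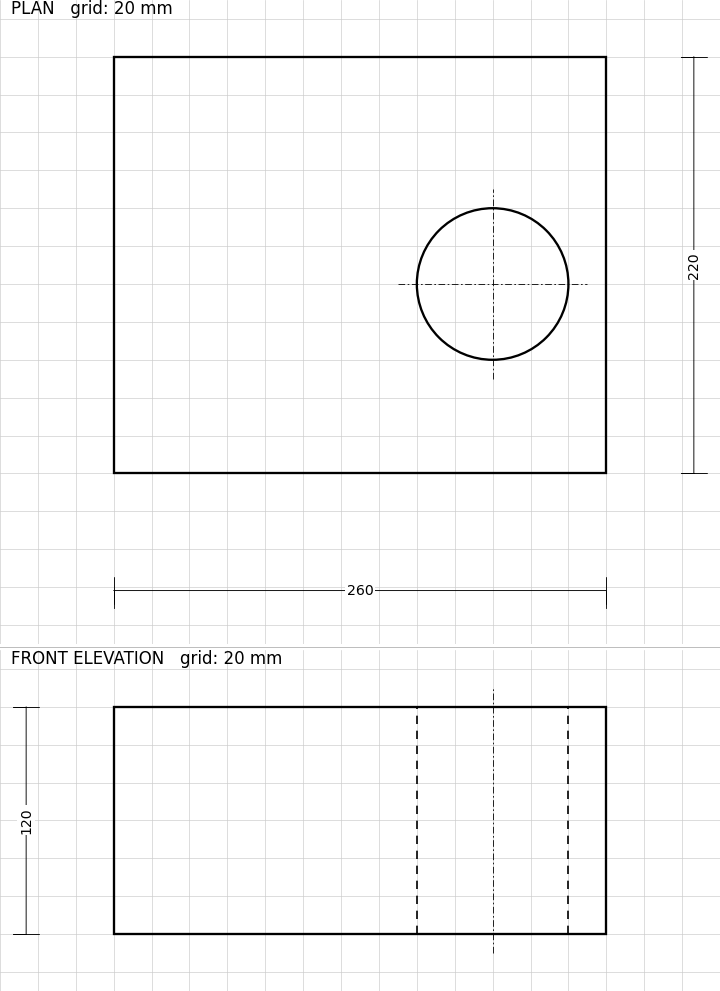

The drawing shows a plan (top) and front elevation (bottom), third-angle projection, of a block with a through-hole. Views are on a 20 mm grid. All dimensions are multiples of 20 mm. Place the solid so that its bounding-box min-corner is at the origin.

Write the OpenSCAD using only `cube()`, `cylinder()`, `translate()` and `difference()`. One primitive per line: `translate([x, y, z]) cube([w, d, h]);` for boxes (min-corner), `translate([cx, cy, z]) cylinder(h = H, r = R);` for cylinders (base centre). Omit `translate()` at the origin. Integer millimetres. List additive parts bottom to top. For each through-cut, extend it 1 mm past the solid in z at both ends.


difference() {
  cube([260, 220, 120]);
  translate([200, 100, -1]) cylinder(h = 122, r = 40);
}


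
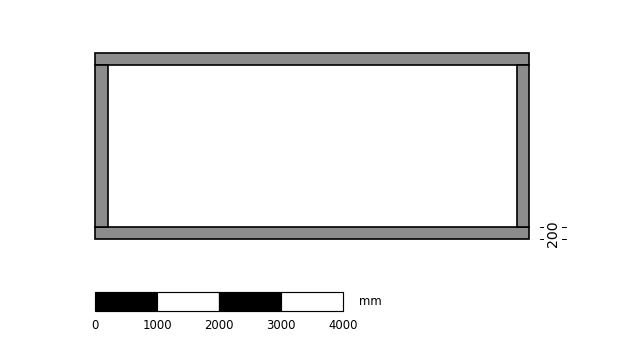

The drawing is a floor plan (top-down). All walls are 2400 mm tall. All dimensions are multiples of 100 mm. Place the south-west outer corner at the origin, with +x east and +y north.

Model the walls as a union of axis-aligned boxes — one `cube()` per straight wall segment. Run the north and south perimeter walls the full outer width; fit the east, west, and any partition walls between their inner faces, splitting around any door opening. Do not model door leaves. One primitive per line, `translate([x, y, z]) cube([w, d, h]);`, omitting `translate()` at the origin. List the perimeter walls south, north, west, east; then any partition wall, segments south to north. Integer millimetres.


cube([7000, 200, 2400]);
translate([0, 2800, 0]) cube([7000, 200, 2400]);
translate([0, 200, 0]) cube([200, 2600, 2400]);
translate([6800, 200, 0]) cube([200, 2600, 2400]);


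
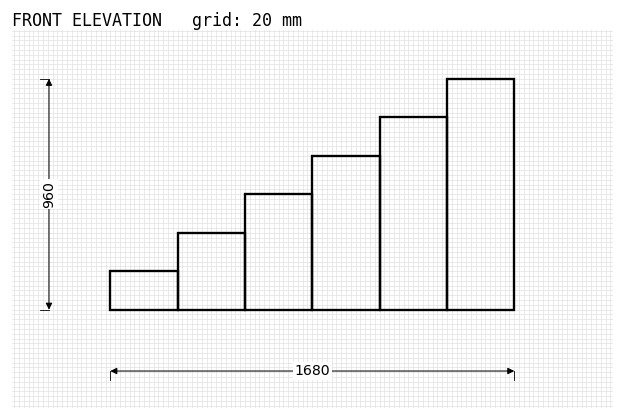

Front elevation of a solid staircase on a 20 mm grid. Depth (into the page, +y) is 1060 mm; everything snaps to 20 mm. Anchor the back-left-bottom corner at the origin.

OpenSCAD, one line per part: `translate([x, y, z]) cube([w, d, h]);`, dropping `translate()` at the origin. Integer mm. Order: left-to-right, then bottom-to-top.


cube([280, 1060, 160]);
translate([280, 0, 0]) cube([280, 1060, 320]);
translate([560, 0, 0]) cube([280, 1060, 480]);
translate([840, 0, 0]) cube([280, 1060, 640]);
translate([1120, 0, 0]) cube([280, 1060, 800]);
translate([1400, 0, 0]) cube([280, 1060, 960]);
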